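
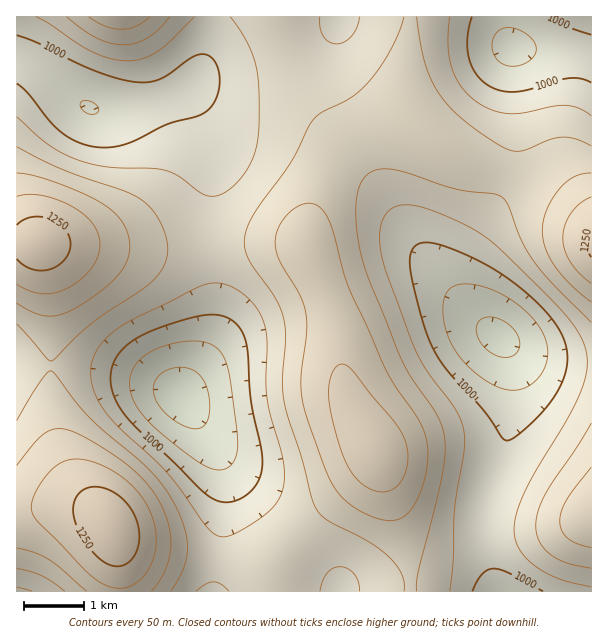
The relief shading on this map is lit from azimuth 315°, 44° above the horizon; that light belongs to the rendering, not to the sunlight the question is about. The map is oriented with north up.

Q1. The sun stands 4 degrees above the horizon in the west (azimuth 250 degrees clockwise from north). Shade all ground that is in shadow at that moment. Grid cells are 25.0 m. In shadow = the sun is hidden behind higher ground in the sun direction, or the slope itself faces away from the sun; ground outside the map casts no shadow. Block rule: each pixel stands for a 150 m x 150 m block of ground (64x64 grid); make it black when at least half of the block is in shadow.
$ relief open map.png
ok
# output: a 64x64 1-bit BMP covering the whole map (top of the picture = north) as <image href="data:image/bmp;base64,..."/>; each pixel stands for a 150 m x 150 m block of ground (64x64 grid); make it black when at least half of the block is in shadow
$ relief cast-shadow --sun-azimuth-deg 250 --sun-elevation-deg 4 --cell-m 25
<image width="64" height="64" href="data:image/bmp;base64,Qk0+AgAAAAAAAD4AAAAoAAAAQAAAAEAAAAABAAEAAAAAAAACAAATCwAAEwsAAAIAAAAAAAAA////AAAAAAAAA/AAAAPwAAAD+AAAA/gAAAf8AAAD+AAAB/8AAAP4AAAH/wAAA/gAAA//wAAH+AAAD//gAAf4AAAP//AAB/gAAB//+AAP+AAAH//8AA/8AAA///wAD/wAAD///gAf/gAAf//+AB/+AAB///4AH/8AAP///gA//wAB///8AD//gAH///wAP//AA///+AB//8AD///wAH//4AP//+AA///wB///4AD///AH///AAf//+Af//4AB///4A///AAP///gD//8AA///+AP//gAD///4Af/8AAP///gA//AAA///8AAOAAAH///wAAAAAAf//+AAAAAAB///4AAAAAAH///AAAAAAA///4AAAAAAD///AAAAAAAP//wAAAAAAB//+AAA8AAAH//wAAP+AAA//+AAB/+AAD//wAAH/+AAP/8AAA//8AA//gAAD//4AD/8AAAf//wAP/gAAB///gAf8AAAP///AA+AAAA///8AAAAAAH///4AAAAAA////AAAAAAD///8AAAAAAP///AAAAAAB//+AAAAAAAH//gAAAAB4Af/8AAAAAP4D//AAAAAB/wP/4AAAAAP/g/+AAAAAA//BfAAAAAAH/+AAAAAAAAf/4AAAAAAAB//wAAAAAAAH//AAAAAAAAf/4AAAAAAAB//gAAHgAAAD/8AAAfAAAAP/gA=="/>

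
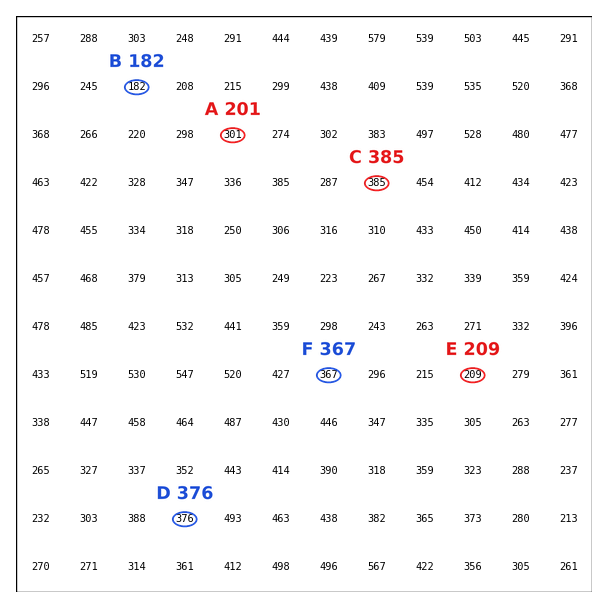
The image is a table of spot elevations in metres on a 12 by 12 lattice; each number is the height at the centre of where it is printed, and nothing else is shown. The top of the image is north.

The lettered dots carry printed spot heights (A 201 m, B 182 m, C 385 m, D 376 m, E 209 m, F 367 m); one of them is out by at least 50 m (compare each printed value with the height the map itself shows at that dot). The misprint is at A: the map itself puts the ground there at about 301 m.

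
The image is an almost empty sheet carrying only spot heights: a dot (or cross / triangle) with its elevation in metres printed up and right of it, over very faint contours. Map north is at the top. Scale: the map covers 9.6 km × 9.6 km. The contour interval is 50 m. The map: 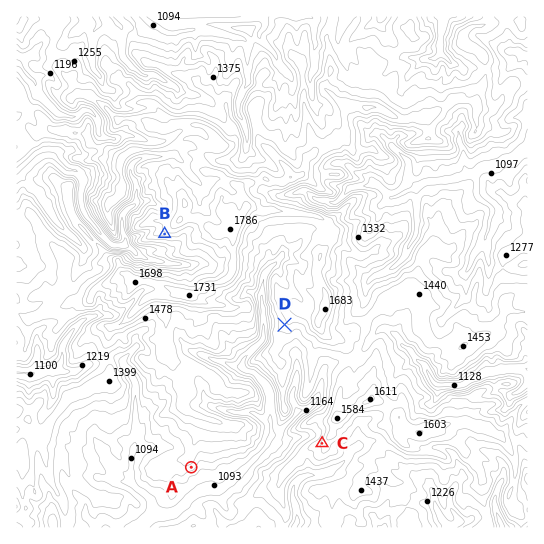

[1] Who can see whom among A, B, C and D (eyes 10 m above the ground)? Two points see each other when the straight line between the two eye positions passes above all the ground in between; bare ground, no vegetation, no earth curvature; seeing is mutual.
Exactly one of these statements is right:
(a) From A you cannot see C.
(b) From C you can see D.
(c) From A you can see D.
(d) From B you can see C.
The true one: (b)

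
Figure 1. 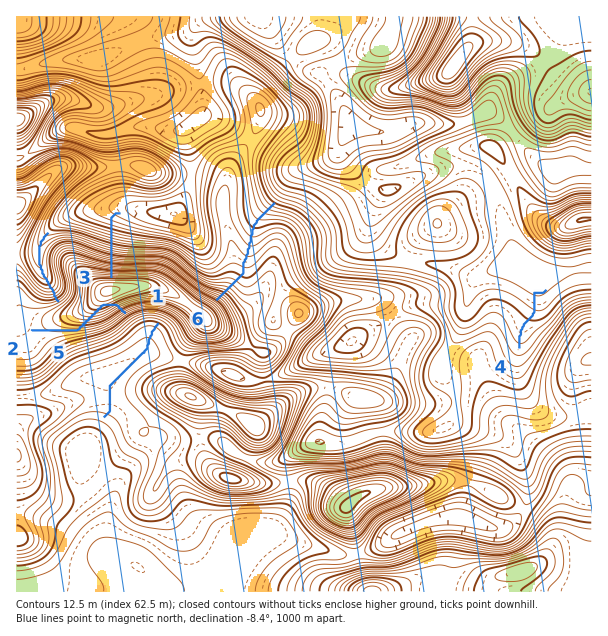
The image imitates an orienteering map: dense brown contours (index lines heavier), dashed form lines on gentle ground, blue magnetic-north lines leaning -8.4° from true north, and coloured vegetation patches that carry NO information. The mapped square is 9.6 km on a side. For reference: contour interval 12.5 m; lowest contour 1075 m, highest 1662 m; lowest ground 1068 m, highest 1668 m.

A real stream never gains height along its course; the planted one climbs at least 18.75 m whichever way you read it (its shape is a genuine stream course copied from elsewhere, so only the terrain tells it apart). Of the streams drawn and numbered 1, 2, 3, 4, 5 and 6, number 2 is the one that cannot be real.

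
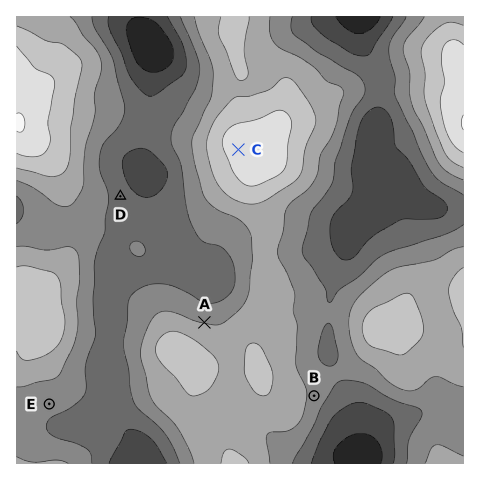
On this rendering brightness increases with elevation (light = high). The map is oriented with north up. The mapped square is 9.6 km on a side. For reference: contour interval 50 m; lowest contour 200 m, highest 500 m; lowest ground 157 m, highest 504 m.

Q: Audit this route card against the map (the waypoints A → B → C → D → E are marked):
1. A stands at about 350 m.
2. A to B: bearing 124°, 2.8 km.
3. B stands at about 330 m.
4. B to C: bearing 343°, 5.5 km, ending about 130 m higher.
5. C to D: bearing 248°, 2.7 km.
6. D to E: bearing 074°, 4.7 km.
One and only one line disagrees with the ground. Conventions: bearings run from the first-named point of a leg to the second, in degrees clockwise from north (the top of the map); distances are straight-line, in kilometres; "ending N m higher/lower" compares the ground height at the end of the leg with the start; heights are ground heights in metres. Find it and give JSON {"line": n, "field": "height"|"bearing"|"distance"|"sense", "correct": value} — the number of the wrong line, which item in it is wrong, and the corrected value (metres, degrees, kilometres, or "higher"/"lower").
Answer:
{"line": 6, "field": "bearing", "correct": 199}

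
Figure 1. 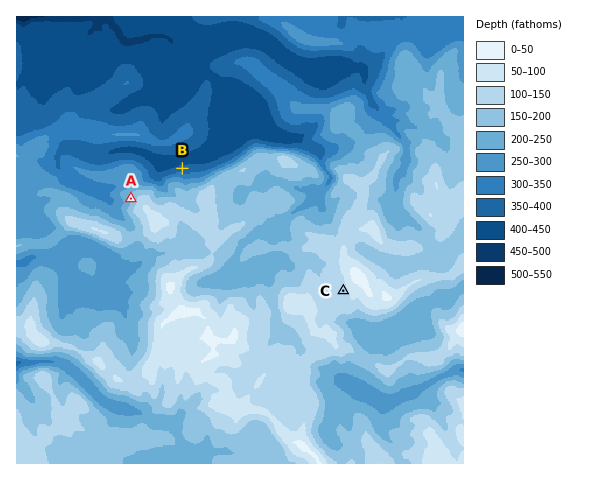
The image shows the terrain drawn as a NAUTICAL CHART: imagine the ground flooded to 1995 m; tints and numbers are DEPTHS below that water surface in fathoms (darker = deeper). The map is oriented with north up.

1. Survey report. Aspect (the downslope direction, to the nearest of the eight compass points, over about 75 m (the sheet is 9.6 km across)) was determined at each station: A W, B N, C SW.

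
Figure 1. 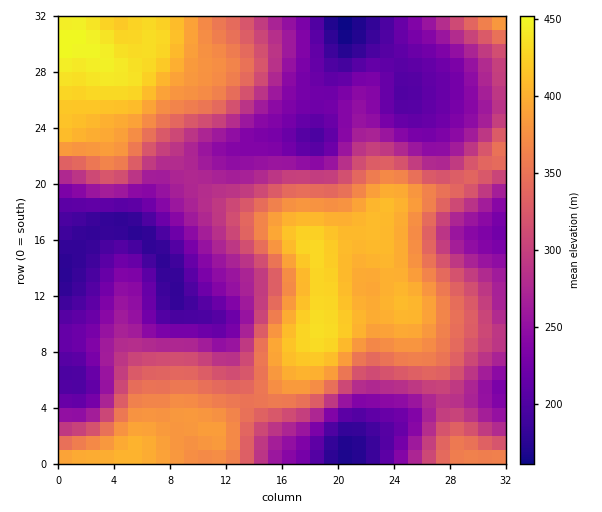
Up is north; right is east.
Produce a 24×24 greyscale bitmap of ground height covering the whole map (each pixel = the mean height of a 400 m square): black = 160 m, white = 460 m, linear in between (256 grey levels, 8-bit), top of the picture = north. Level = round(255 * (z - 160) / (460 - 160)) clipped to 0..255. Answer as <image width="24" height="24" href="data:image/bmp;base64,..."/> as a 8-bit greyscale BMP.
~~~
<image width="24" height="24" href="data:image/bmp;base64,Qk12BgAAAAAAADYEAAAoAAAAGAAAABgAAAABAAgAAAAAAEACAAATCwAAEwsAAAABAAAAAAAAAAAAAAEBAQACAgIAAwMDAAQEBAAFBQUABgYGAAcHBwAICAgACQkJAAoKCgALCwsADAwMAA0NDQAODg4ADw8PABAQEAAREREAEhISABMTEwAUFBQAFRUVABYWFgAXFxcAGBgYABkZGQAaGhoAGxsbABwcHAAdHR0AHh4eAB8fHwAgICAAISEhACIiIgAjIyMAJCQkACUlJQAmJiYAJycnACgoKAApKSkAKioqACsrKwAsLCwALS0tAC4uLgAvLy8AMDAwADExMQAyMjIAMzMzADQ0NAA1NTUANjY2ADc3NwA4ODgAOTk5ADo6OgA7OzsAPDw8AD09PQA+Pj4APz8/AEBAQABBQUEAQkJCAENDQwBEREQARUVFAEZGRgBHR0cASEhIAElJSQBKSkoAS0tLAExMTABNTU0ATk5OAE9PTwBQUFAAUVFRAFJSUgBTU1MAVFRUAFVVVQBWVlYAV1dXAFhYWABZWVkAWlpaAFtbWwBcXFwAXV1dAF5eXgBfX18AYGBgAGFhYQBiYmIAY2NjAGRkZABlZWUAZmZmAGdnZwBoaGgAaWlpAGpqagBra2sAbGxsAG1tbQBubm4Ab29vAHBwcABxcXEAcnJyAHNzcwB0dHQAdXV1AHZ2dgB3d3cAeHh4AHl5eQB6enoAe3t7AHx8fAB9fX0Afn5+AH9/fwCAgIAAgYGBAIKCggCDg4MAhISEAIWFhQCGhoYAh4eHAIiIiACJiYkAioqKAIuLiwCMjIwAjY2NAI6OjgCPj48AkJCQAJGRkQCSkpIAk5OTAJSUlACVlZUAlpaWAJeXlwCYmJgAmZmZAJqamgCbm5sAnJycAJ2dnQCenp4An5+fAKCgoAChoaEAoqKiAKOjowCkpKQApaWlAKampgCnp6cAqKioAKmpqQCqqqoAq6urAKysrACtra0Arq6uAK+vrwCwsLAAsbGxALKysgCzs7MAtLS0ALW1tQC2trYAt7e3ALi4uAC5ubkAurq6ALu7uwC8vLwAvb29AL6+vgC/v78AwMDAAMHBwQDCwsIAw8PDAMTExADFxcUAxsbGAMfHxwDIyMgAycnJAMrKygDLy8sAzMzMAM3NzQDOzs4Az8/PANDQ0ADR0dEA0tLSANPT0wDU1NQA1dXVANbW1gDX19cA2NjYANnZ2QDa2toA29vbANzc3ADd3d0A3t7eAN/f3wDg4OAA4eHhAOLi4gDj4+MA5OTkAOXl5QDm5uYA5+fnAOjo6ADp6ekA6urqAOvr6wDs7OwA7e3tAO7u7gDv7+8A8PDwAPHx8QDy8vIA8/PzAPT09AD19fUA9vb2APf39wD4+PgA+fn5APr6+gD7+/sA/Pz8AP39/QD+/v4A////AMDHyc/Oxby1tqp/WEUyEwgQJUZulaqppoqXrcXKwru8wa6FZlM/HQ0TIjldi52MeFJYfK69u72+uq2XiHpmQSUlLjZPdHxnVC8wVZOtrbOvqKOiqqqgflVITVBebmlWQyEmSX+am5+cko2atsbGtI1zdn2FiHhdRCYwU3OChoiCc3GTwNXb1baZnKaoo45yXTE5U2ViW1tXSlKHwNvm5dK5t766rJiCci0zR1pJMisqKDptq9Tn6NzLyM7Isp2Ibh0nPVNAHxUfLkJll8Th5dfLztTMspuEYhIdNEo9GxUtQlFojLjc49LHzNDCqJB4Xw8XKjwvFBo4TFpuk8Hg4dHLz8mylnliUxITHygZEidFW3CMstXl39PR08iofltJQBkTExEQITxUaYKjw9ng2dPT0saldVJFOiQiHhskOlBgcIWetsXIxMXQ1cqwjGxXQztHUUtDTFtka3J+kqGinqe9zcm2opJ5Wmx9j4dnW2JiXFhdaXFvb4SdrKaOgo6ThKquuLGMcGhaTEZISEI3P2J/g3JbVWiIn9LLyMCojHhjVUhAPDEjK0xiWkg+QE5njdjV0MvAqZqNgWlQQzkvMkdPPC4uNUFQcODg4ODXv7Wwp49uUkA4OERKNCQpMTxOaurq7u3l0cG6taaMZUU3LzRANCUpMTxVcfPx8+3p4Mu8t6yVcE03IhspLCkuNkNcdvn38efn5tK9sKKMb1M3GAgUIzA6R1x1jfTy5t/m49O7qJmAZE0yDgINHjRIYICdtg=="/>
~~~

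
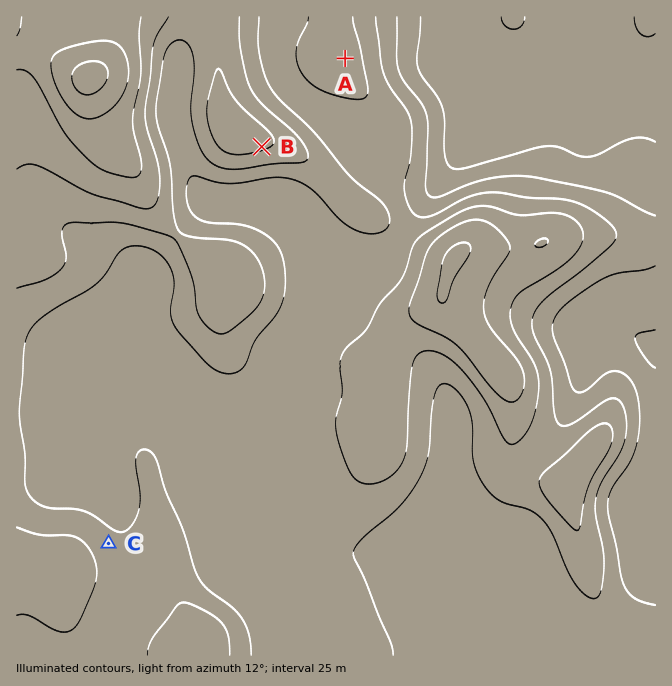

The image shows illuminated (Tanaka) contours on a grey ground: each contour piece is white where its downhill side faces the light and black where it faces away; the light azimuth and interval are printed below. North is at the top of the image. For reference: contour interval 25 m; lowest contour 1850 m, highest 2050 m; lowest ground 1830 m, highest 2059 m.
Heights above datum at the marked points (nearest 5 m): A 1940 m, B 1980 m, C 1935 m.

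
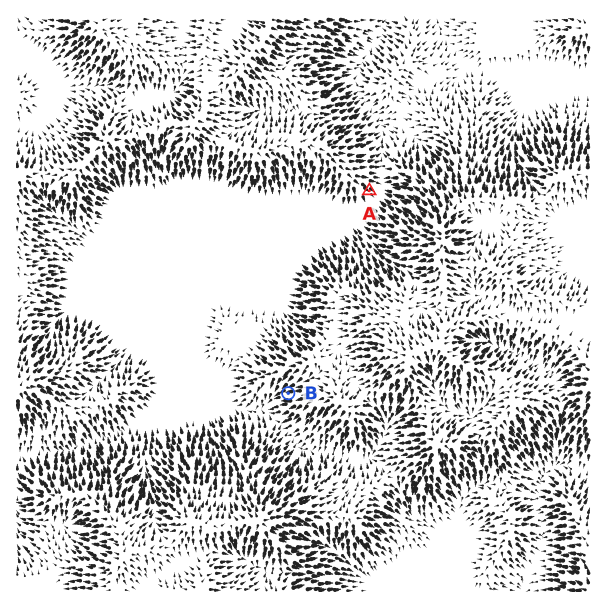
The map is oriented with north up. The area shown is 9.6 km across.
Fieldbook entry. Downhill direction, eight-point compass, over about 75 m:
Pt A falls SE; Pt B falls W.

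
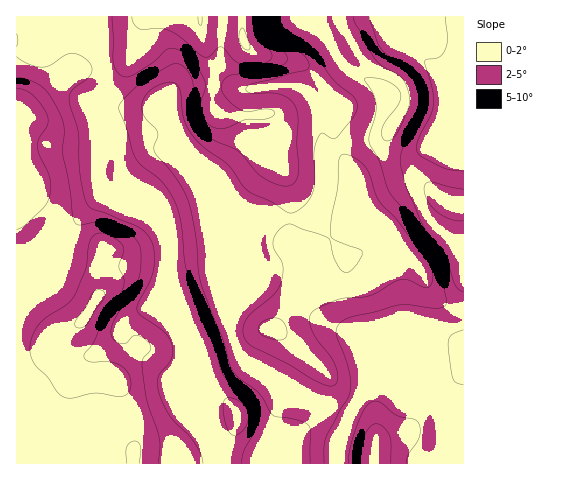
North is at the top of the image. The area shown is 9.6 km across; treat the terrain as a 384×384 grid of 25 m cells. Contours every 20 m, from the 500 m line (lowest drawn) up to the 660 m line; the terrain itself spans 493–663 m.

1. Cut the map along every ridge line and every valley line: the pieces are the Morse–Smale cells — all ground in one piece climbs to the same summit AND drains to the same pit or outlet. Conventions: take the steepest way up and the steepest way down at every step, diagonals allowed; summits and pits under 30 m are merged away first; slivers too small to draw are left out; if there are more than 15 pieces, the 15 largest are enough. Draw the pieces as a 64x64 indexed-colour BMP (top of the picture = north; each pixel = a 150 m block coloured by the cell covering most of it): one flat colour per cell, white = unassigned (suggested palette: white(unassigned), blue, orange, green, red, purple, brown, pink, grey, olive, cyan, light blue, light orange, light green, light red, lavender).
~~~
<image width="64" height="64" href="data:image/bmp;base64,Qk12CAAAAAAAAHYAAAAoAAAAQAAAAEAAAAABAAQAAAAAAAAIAAATCwAAEwsAABAAAAAAAAAA////ALR3HwAOf/8ALKAsACgn1gC9Z5QAS1aMAMJ34wB/f38AIr28AM++FwDox64AeLv/AIrfmACWmP8A1bDFABERERERERERERERERERERERERERERERREREREREREREERERERERERERERERERERERERERERERFEREREREREREQREREREREREREREREREREREREREREREURERERERERERBERERERERERERERERERERERERERERERFERERERERERmEREREREREREREREREREREREREREREREURERERERERmYRERERERERERERERERERERERERERERERRERERERERGZhEREREREREREREREREREREREREREREREUREREREREZmERERERERERERERERERERERERERERERERRERERERERmYREREREREREREREREREREREREREREREREURERERERGZhERERERERERERERERERERERERERERERERREREREREZmERERERERERERERERERERERERERERERERFERERERERGYRERERERERERERERERERERERERERERERERRERERERERhERERERERERERERERERERERERERERERERFERERERERGERERERERERERERERERERERERERERERERERRERBEUREQREREREREREREREREREREREREREREREREREURBERERERERERERERERERERERERERERERERERERERERFEEREREREREREREREREREREREREREREREREREREREREREREREREREREREREREREREREREREREREREREREREREREREREREREREREREREREREREREREREREREREREREREREREREREREREREREREREREREREREREREREREREREREREREREREREREREREREREREREREREREREREREREREREREREREREREREREREREREREREREREREREREREREREREREREREREREREREREREREREREREREREREREREREREREREREREREREREREREREREREREREREREREREREREREREREREREREREREREREREREREREREREREREREREREREREREREREREREREREREREREREREREREREREREREREREREREREREREREREREREREREREREREREREREREREREREREREREREREREREREREREREREREREREREREREREREREREREREREREREREREREREREREREREREREREREREREREREREREREREREREREREzERERERERERERERERERERERERERERERERERERERERETMzMRERERERERERERERESERERERERERERERERERERERMzMzERERERERERERERERIREREREREREREREREREREREzMzMxERERERERERERERIhERERERERERERERERERERETMzMzMREREREREREREREiERERERERERERERERERERERMzMzMzERERERERERERESIREREREREREREREREREREREzMzMzMxERERERERERESIhERERERERERERERERERERETMzMzMzERERERERERERIiERERERERERERERERERERERMzMzMzMxERERERERERIiEREREREREREREREREREREREzMzMzMzMREREREREREiIRERERERERERERERERERERETMzMzMzMxEREREREREiIhERERERERERERERERERERERMzMzMzMzERERERERESIhEREREREREREREREREREREREzMzMzMzERERERERERIiERERERERERERERERERERERETMzMzMzMxERERERERIiIiERERERERERERERERERERERMzMzMzMzEREREREREiIiIhEREREREREREREREREREREzMzMzMzMREREREREiIiIiIRERERERERERERERERERETMzMzMzMxERERERESIiIiIiEREREREiIRERERERERERMzMzMzMzMRERERERIiIiIiIiIhESIiIiIiEREREREREzMzMzMzMxERERERIiIiIiIiIiIiIiIiIiIRERERERETMzMzMzMzEREREREiIiIiIiIiIiIiIiIiIiERERERERMzMzMzMzMREREREiIiIiIiIiIiIiIiIiIiIREREREREzMzMzMzMxEREREiIiIiIiIiIiIiIiIiIiIhERERERETMzMzMzMzIiIiIiIiIiIiIiIiIiIiIiIiIiERERERERMzMzMzMzMiIiIiIiIiIiIiIiIiIiIiIiIiIREREREREzMzMzMzMyIiIiIiIiIiIiIiIiIiIiIiIiIhERERERETMzMzMzMzIiIiIiIiIiIiIiIiIiIiIiIiIhERERERERMzMzMzMzMiIiIiIiIiIiIiIiIiIiIiIiIREREREREREzMzMzMzMyIiIiIiIiIiIiIiIiIiIiIiERERERERERETMzMzMzMyIiIiIiIiIiIiIiIiIiIiIiERERERERERERMzMzMzMzIiIiIiIiIiIiIiIiIiIiIiIRERERERERERFVVTMzMzUiIiIiIiIiIiIiIiIiIiIiIREREREREREREVVVUzMzVSIiIiIiIiIiIiIiIiIiIiIhERERERERERERVVVTMzVVIiIiIiIiIiIiIiIiIiIiIhERERERERERERFVVVVVVVUiIiIiIiIiIiIiIiIiIiIiEREREREREREREVVVVVVVVSIiIiIiIiIiIiIiIiIiIiIRERERERERERER"/>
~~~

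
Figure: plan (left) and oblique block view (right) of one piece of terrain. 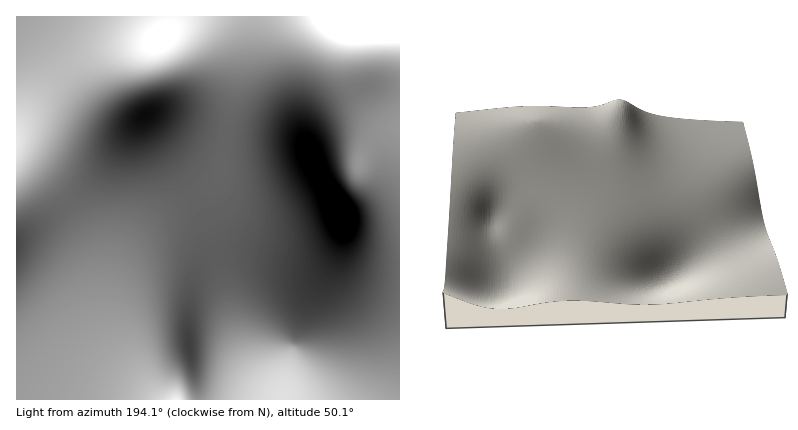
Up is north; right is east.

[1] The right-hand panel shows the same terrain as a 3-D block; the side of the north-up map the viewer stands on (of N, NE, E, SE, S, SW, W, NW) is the N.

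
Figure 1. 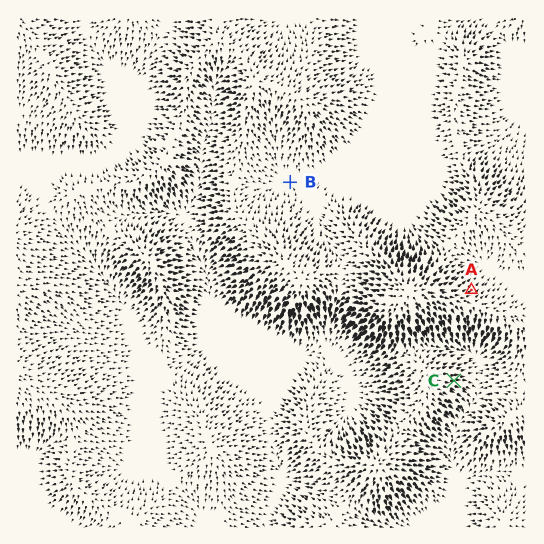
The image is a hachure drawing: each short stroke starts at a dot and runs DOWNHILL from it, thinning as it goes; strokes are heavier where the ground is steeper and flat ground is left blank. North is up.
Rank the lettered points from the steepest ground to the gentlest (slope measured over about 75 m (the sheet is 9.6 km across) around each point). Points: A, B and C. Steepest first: C A B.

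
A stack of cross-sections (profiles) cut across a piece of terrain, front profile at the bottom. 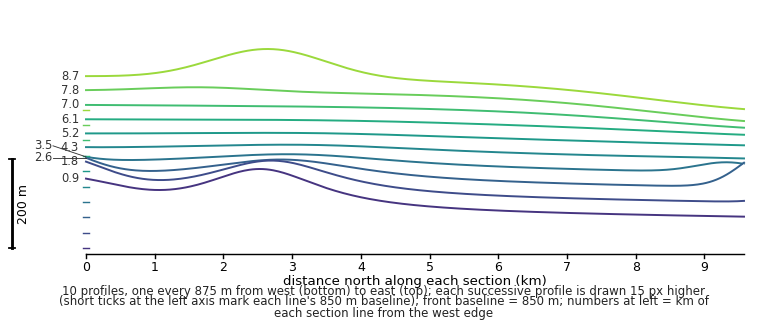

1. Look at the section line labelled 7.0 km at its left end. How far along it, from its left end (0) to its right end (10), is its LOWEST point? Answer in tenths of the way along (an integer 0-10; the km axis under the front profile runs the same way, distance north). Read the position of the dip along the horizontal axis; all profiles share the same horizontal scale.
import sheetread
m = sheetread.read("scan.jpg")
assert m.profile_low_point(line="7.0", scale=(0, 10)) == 10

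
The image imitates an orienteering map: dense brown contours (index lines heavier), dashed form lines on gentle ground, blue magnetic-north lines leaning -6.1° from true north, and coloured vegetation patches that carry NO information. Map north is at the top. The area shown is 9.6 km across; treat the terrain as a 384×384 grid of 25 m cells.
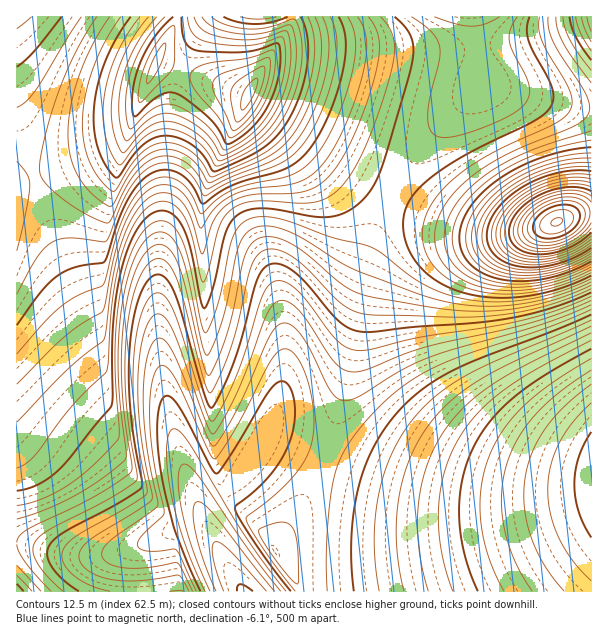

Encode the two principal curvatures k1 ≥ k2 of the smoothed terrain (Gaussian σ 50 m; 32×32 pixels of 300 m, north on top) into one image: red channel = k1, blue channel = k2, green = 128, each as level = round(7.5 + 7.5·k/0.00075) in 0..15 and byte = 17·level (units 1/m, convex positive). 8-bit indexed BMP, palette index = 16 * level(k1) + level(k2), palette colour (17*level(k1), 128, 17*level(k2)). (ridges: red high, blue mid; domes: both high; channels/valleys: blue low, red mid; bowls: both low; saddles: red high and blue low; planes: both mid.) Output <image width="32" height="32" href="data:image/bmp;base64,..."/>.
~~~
<image width="32" height="32" href="data:image/bmp;base64,Qk02CAAAAAAAADYEAAAoAAAAIAAAACAAAAABAAgAAAAAAAAEAAATCwAAEwsAAAABAAAAAAAAAIAAABGAAAAigAAAM4AAAESAAABVgAAAZoAAAHeAAACIgAAAmYAAAKqAAAC7gAAAzIAAAN2AAADugAAA/4AAAACAEQARgBEAIoARADOAEQBEgBEAVYARAGaAEQB3gBEAiIARAJmAEQCqgBEAu4ARAMyAEQDdgBEA7oARAP+AEQAAgCIAEYAiACKAIgAzgCIARIAiAFWAIgBmgCIAd4AiAIiAIgCZgCIAqoAiALuAIgDMgCIA3YAiAO6AIgD/gCIAAIAzABGAMwAigDMAM4AzAESAMwBVgDMAZoAzAHeAMwCIgDMAmYAzAKqAMwC7gDMAzIAzAN2AMwDugDMA/4AzAACARAARgEQAIoBEADOARABEgEQAVYBEAGaARAB3gEQAiIBEAJmARACqgEQAu4BEAMyARADdgEQA7oBEAP+ARAAAgFUAEYBVACKAVQAzgFUARIBVAFWAVQBmgFUAd4BVAIiAVQCZgFUAqoBVALuAVQDMgFUA3YBVAO6AVQD/gFUAAIBmABGAZgAigGYAM4BmAESAZgBVgGYAZoBmAHeAZgCIgGYAmYBmAKqAZgC7gGYAzIBmAN2AZgDugGYA/4BmAACAdwARgHcAIoB3ADOAdwBEgHcAVYB3AGaAdwB3gHcAiIB3AJmAdwCqgHcAu4B3AMyAdwDdgHcA7oB3AP+AdwAAgIgAEYCIACKAiAAzgIgARICIAFWAiABmgIgAd4CIAIiAiACZgIgAqoCIALuAiADMgIgA3YCIAO6AiAD/gIgAAICZABGAmQAigJkAM4CZAESAmQBVgJkAZoCZAHeAmQCIgJkAmYCZAKqAmQC7gJkAzICZAN2AmQDugJkA/4CZAACAqgARgKoAIoCqADOAqgBEgKoAVYCqAGaAqgB3gKoAiICqAJmAqgCqgKoAu4CqAMyAqgDdgKoA7oCqAP+AqgAAgLsAEYC7ACKAuwAzgLsARIC7AFWAuwBmgLsAd4C7AIiAuwCZgLsAqoC7ALuAuwDMgLsA3YC7AO6AuwD/gLsAAIDMABGAzAAigMwAM4DMAESAzABVgMwAZoDMAHeAzACIgMwAmYDMAKqAzAC7gMwAzIDMAN2AzADugMwA/4DMAACA3QARgN0AIoDdADOA3QBEgN0AVYDdAGaA3QB3gN0AiIDdAJmA3QCqgN0Au4DdAMyA3QDdgN0A7oDdAP+A3QAAgO4AEYDuACKA7gAzgO4ARIDuAFWA7gBmgO4Ad4DuAIiA7gCZgO4AqoDuALuA7gDMgO4A3YDuAO6A7gD/gO4AAID/ABGA/wAigP8AM4D/AESA/wBVgP8AZoD/AHeA/wCIgP8AmYD/AKqA/wC7gP8AzID/AN2A/wDugP8A/4D/AId3d3d3d4eHmNd0dHSEhfiHh4eHh4eHh4eHd3d3d3d3hnZ2dnZ2dnentnR0hITnqIeHh4eHh4eHh3d3d3d3d3eFhnZ2dnZ2draVdISEttiHh4eHh4eHh4eHd3d3d3d3d4aHh4d3hoaGtoV0hJboiIeHh4eHh4eHh3d3d3d3d3d3h4iIiIiHh6a2dISV14eHh4eHh4eHh4eHd3d3d3d3d3eIiIiIiIiY13V0hcaGd4eHh4eHh4eHh4d3d3d3d3d3d4iIiIiIiOiFdHSVtnZ3h4eHh4eHh4eHh3d3d3d3d3d3iIiIiIeY13R0hLamdnZ3h4eHh4eHh4eHd3d3d3d3d3eHiIeHh9iWdHSExqeGdnaHh4eHh4eHh4eHd3d3d3d3d4eHh4eH93V0dITWp4Z2dneHh4eHh4eHh4eHd3d3d3d3h4d3d4f3dHR0hPeYh4Z2d4eHh4eHh4eHh4eHd3d3d3eHd3d3h+d0dHSE95iHhnZ2h4eHh4eHh4eHh4eHd3d3d4d3d3eX1nR0dIT3iIeGdnaHh4eHh4eHh4eHh4eHh3d3h3d3d6fGdHR0hPiIh4Z2doeHh4eHh4eHh4eHh4eHh4eHh3d3t7Z0dHSF+IiHhnZ2d4eHh4eHh4eHh4aGhoaGhoeHh4fHpnR0dIX4iIeGdnZ3h4eHh4eHh4eGhoaGhoaGh4eHh8emdHR0hfiIh4Z2doeHiIiHh4eHl5aWloaGhYaHh4eHx6Z0dHSF+Ih3dnZ3h4eIiIeHh5eXl6amlpaWhoeHh4e3tnR0dIX3h3Z2dneHh4eHh4eHl5ent8e4uJiXh4eHh6fGdHR1hfd3dnZ2h4eHh4eHh4eXlqe32OnqyrmHh4eHl+d1dXWF9nZ2dneHh4eHh4eHh4aWlqfI2fr76oeHh4eH93V1dXX2ZWZ2h4eHh4eHh4eHhoaWlqeoutrph4eHh4f3dXV1dfd2doaHl4eHh4eHh4eGhoaGlpaXqLiHh4eHh+eFdXV1tteGhpaXh4eHh4eHh4eGhoaGhYaWloeHh4eHt8Z1dXaG+JeXloeHh4eHh4eHh4eGhoaGhYWFh4eHh4eX94WGhobH2JeHh4eHh4eHh4eHh4d2doaGhoWHh4eHh4f4hYaHl5b5l4eHh4eHh4eHd3d3d3d3dnZ2hoeHh4eHh8i2lZeXl9jIh4eHh4eHh4d3d3d3d3d3dnaGh4eHh4eHl/iVlpeXl/iXh4eHh4eHh4d3d3d3d3d3doaHh4eHh4eH6KaWl5eW18iHh4eHh4eHh4eHh4eHh4eHhoeHh4eHh4eX54WWl4eG+JeHh4eHh4eHh4eHh4eHh4eGd4eHh4eHh4foloWGhoam95eXl5eXl5eXl5eXl5eXl5Y="/>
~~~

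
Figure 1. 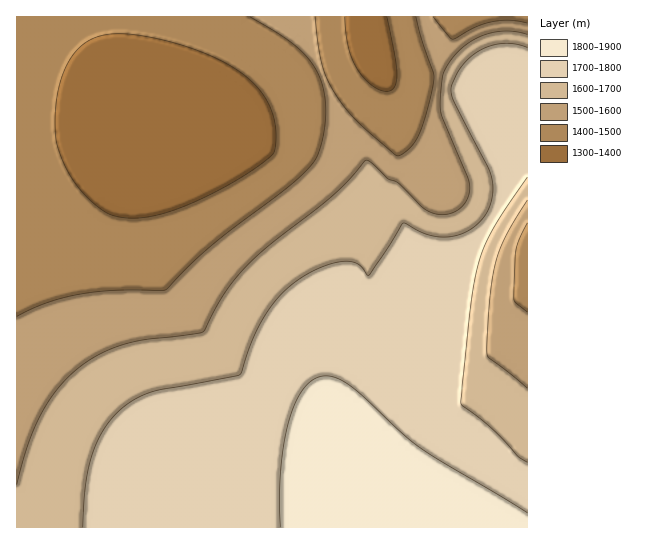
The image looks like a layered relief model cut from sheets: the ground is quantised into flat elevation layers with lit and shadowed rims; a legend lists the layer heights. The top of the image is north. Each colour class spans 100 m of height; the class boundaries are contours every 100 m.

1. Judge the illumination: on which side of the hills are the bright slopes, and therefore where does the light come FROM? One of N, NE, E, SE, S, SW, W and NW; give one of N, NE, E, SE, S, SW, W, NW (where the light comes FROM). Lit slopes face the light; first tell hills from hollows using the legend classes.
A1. SE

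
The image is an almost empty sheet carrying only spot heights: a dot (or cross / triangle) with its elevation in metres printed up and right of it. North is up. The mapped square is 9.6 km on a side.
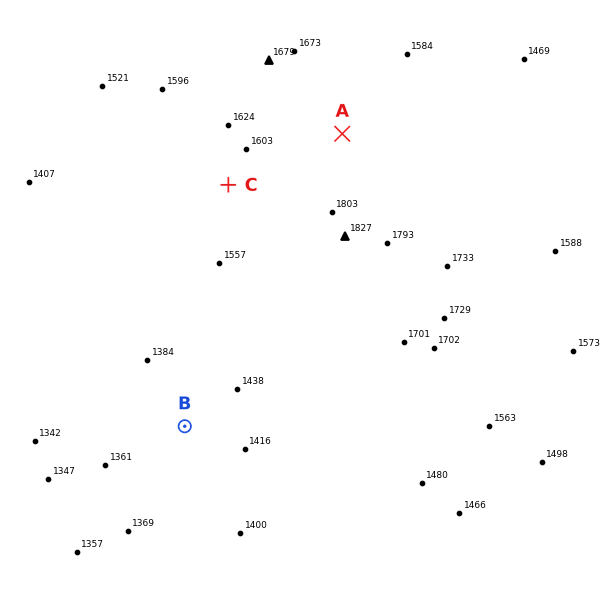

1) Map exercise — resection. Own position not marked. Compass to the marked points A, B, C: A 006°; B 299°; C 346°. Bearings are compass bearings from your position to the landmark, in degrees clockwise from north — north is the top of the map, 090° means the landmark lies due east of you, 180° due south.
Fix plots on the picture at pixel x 305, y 493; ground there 1430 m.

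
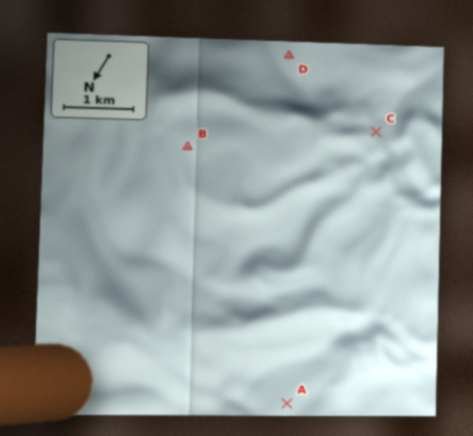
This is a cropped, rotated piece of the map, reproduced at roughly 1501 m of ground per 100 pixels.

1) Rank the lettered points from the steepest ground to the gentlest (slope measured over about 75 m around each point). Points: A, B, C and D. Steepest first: C D B A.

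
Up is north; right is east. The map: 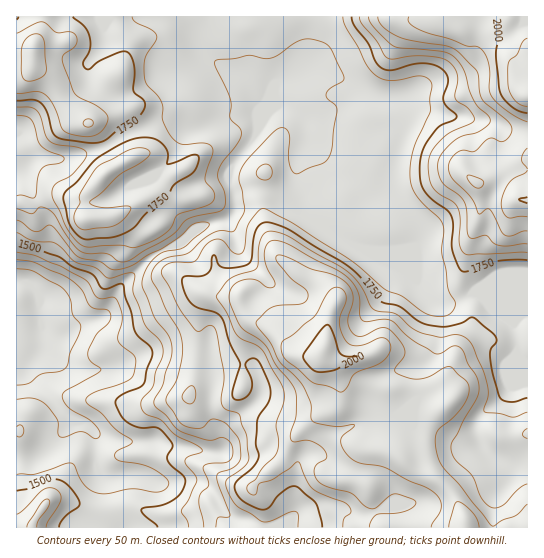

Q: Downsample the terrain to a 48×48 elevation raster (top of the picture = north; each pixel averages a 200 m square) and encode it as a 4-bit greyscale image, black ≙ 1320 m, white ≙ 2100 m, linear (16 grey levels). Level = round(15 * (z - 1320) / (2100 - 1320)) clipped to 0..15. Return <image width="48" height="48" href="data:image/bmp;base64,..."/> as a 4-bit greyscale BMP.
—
<image width="48" height="48" href="data:image/bmp;base64,Qk32BAAAAAAAAHYAAAAoAAAAMAAAADAAAAABAAQAAAAAAIAEAAATCwAAEwsAABAAAAAAAAAAAAAAABEREQAiIiIAMzMzAERERABVVVUAZmZmAHd3dwCIiIgAmZmZAKqqqgC7u7sAzMzMAN3d3QDu7u4A////AFVUMzMzMzREVWd3d3d4iZmqu7u7zdy7vEVVQzMzM0REVmZ3iId4iZmqqqq7zcu7u0RVRDMzMzM0VmZ4mYiImZqrqqqrzLqqqzRFQzIiMyIzRWeJmYiJmqq7uqu7zLqqqjM0MyIiIiIzRWeJmZmaq7u7u7vMy6qqqiIjMyIiIiM0VWZ4mZmaqru7u8zMuqqqqiIiIiIiMzNEVVVniZqaqru7zMzLqqqqqiIiIiIiMzM0RVVniZqqq7vMzMu7qqqqqiIiIiIiMzNFVmVniZqqq7u7zLu7qqqqqiIiERIjM0RWZmZ3iZq7u7u7u7u7uqqqqiIiESIzREVnd3d4iZqrvMu7u7u8y6mZmSIhEiMzRFZnd3eIiJqrzMy7u7u8zLqZmRERIiMzRFZ3d3iIiJqrzMzLzLu8zLqYiBERESIiM0Vnd3eJiJq8zMzMzLu7zLqYiAARERIiI0Vnd3eIiKvN3dzMu7u7u7qIiAAAARIiIzRWd3eIibzd7d3cy7u7u6mIiAAAARIiIzRWd3iJmszd7t3dzLuqqqmIiAAAARIiM0RWd3iZq8zN3dzMzLqqqpmIiAAAABEiNEVnd3iau8zM3cu7u6mZmZiIiAAAARESNFZneIiru8zM3cuqqpiIiIiIiAAAAREiNFZ3iImru7u8zcupmYd3eIiIiAAAARIjRWZ4mZq7u7u7zMupiHd3d4iIiAAAESMzRWd4mZmrqqu7zMuYd3d3eIiIiAAREjRERWeIiJmaqqu7u7qHd3d3eIiIiBEiNEVWVWeIiIiImru7uph3d3d3eIiIiCIzRWZndlZmeIh4mru6mId3d3d3iZmZmTREVnd3d3ZVZ4d3mrqph3d3d3d3iaqqqkVVaJmYiIh2Vnd3iamHd3d3d3d3iaqru1ZmeaqZmIh2ZWZniIh3d3d3d3d3iau7zGZmiaqqmYiHd2ZneHd3d3d3d3d4iau8zHZ3iZmZmZiIiHZmd3d3d3d3d3eImru83WZ3iZmYiJiIiHZnd3dmd3d3d3eJqrzM3WZ3eJqpiIiIh3Znd3dmZ3d3d3iau8zMzGZnd4mqmYiJiHZnd3ZmZnd3d3iavMzMzGZmZ3iaqZmIiHZmd3ZmZmd3d3iavLvMzGZnd3iJmZmIiHdmZ3ZmZmd3d3iaq7u7zGZ4iZmIiIh3d3dmZmZmZmd3d3eJqru7vGZ4mqqYiIh3d3dmZmZmZmd3d3eImaq7vGeJqqqZmId3d3ZmZmZmZmd3d3d4iJqrzHeJqqmZmYd3d3ZmZmZmZmZ3d3d4iZq83pmaqZmZmId3d3ZmZmZmZmZnd3d4mavN76qqqZmZmHd3d3ZmZmZmZmZnd3d4iavN76qqmYmZmHd3d2ZmZmZmZmZ3iId4ibvN7quqmYiZmHd3d2ZmZmZmZmd4mZiImrzO7quqmYiIiHd3dmZmZmZmZnd4mqqqq8zd7quqqZiIiHd3dnd3d3ZmZneJqru7zMzd7pqpmYiIiHd3d3d3d3d2Z3iau8zM3d3d3pmZmIiIh3d3d3d3d3d3d3ibzMzN3d3d7g=="/>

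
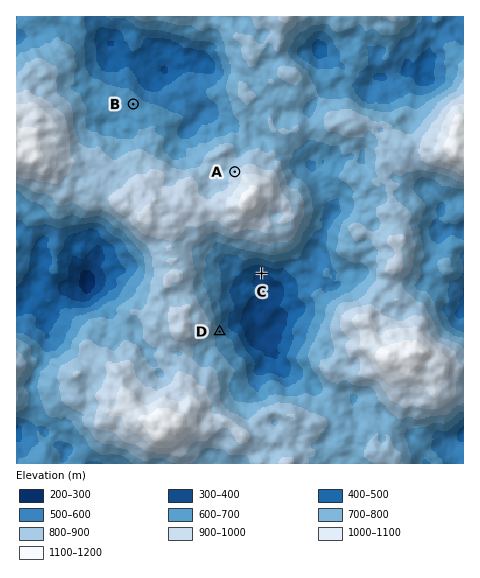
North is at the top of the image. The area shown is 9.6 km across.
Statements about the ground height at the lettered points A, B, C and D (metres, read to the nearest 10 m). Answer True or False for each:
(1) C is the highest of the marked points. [False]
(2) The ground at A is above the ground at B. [True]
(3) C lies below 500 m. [True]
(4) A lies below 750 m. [False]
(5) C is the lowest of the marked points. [True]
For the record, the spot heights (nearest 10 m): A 890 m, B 650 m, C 390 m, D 650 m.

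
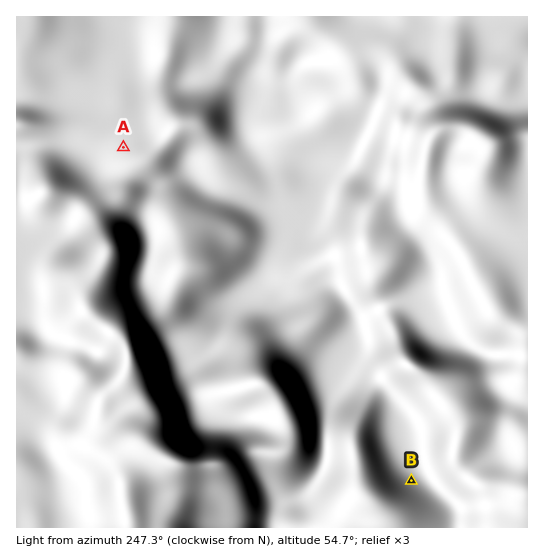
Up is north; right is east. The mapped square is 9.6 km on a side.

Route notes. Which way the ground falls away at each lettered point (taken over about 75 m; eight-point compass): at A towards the NW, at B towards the NE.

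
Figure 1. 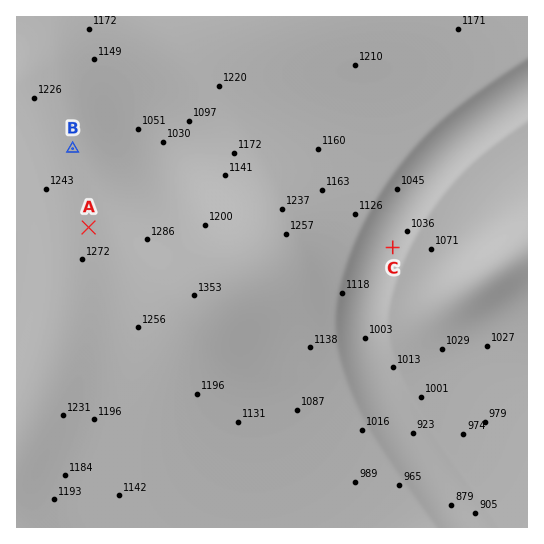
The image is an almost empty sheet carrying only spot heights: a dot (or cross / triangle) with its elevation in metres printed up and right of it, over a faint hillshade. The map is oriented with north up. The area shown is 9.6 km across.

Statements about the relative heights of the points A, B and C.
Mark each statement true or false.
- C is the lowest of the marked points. true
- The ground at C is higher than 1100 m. false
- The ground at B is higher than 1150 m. true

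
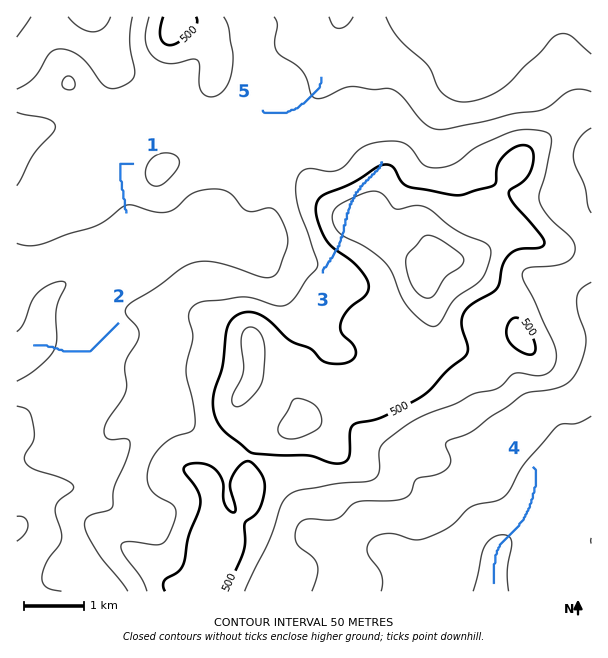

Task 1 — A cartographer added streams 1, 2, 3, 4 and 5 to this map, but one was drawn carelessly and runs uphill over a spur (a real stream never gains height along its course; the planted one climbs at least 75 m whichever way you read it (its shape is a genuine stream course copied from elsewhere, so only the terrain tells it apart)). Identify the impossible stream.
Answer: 3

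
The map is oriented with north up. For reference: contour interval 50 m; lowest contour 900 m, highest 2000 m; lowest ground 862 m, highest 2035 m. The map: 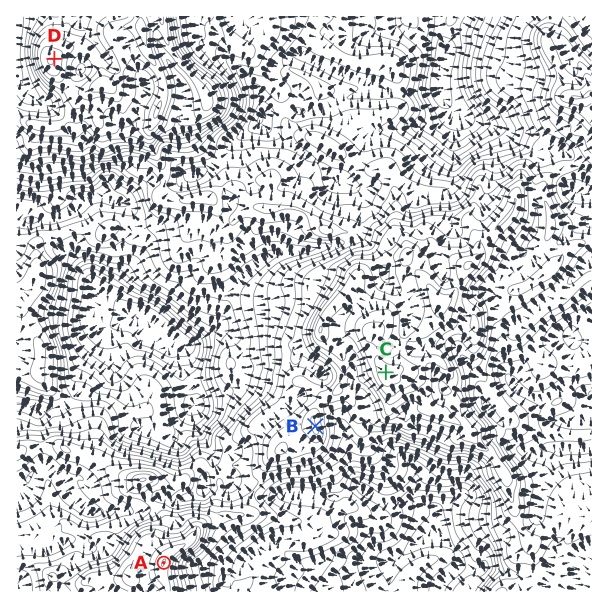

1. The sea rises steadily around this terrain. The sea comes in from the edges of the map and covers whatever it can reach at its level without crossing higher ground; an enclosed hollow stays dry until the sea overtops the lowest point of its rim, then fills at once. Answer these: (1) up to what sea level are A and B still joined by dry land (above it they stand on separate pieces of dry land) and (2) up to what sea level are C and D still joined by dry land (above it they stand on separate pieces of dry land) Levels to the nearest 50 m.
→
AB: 1500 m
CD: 1450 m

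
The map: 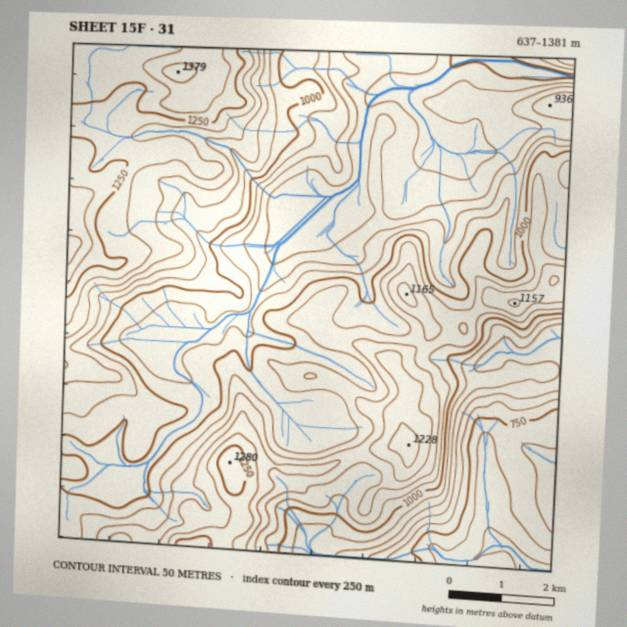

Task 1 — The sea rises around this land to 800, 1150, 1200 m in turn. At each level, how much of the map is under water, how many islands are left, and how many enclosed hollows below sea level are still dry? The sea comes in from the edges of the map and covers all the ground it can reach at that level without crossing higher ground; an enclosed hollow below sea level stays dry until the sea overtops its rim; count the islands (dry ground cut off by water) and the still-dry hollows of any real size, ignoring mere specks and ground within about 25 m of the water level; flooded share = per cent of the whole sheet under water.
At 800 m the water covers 10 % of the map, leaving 0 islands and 0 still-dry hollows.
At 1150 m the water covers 80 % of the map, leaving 1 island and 0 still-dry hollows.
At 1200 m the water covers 87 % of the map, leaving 1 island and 0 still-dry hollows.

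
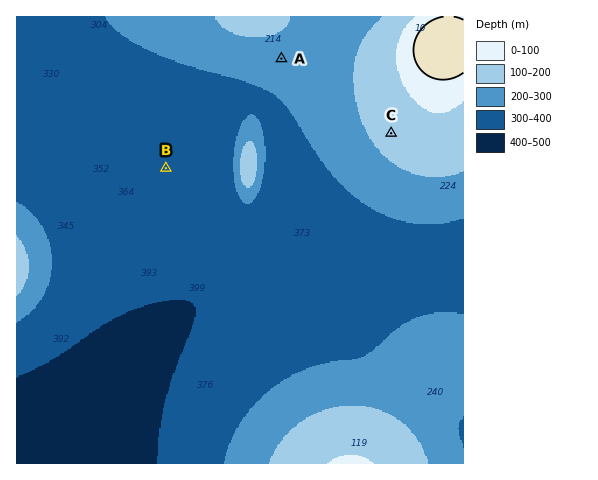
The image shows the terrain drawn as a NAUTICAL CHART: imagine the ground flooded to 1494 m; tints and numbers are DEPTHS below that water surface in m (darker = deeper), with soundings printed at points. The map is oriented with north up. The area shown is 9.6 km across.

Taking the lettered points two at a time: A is higher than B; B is lower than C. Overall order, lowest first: B A C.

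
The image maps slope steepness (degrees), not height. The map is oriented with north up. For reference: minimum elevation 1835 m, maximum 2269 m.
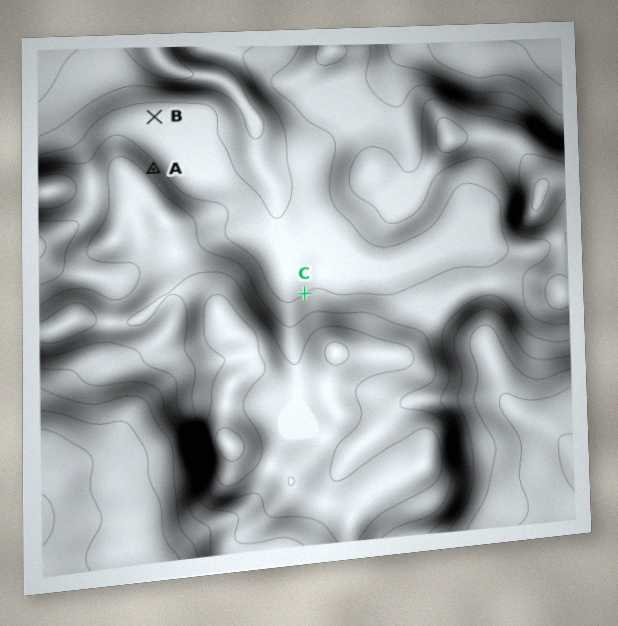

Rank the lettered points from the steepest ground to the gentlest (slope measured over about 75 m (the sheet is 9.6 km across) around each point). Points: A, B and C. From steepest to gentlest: A C B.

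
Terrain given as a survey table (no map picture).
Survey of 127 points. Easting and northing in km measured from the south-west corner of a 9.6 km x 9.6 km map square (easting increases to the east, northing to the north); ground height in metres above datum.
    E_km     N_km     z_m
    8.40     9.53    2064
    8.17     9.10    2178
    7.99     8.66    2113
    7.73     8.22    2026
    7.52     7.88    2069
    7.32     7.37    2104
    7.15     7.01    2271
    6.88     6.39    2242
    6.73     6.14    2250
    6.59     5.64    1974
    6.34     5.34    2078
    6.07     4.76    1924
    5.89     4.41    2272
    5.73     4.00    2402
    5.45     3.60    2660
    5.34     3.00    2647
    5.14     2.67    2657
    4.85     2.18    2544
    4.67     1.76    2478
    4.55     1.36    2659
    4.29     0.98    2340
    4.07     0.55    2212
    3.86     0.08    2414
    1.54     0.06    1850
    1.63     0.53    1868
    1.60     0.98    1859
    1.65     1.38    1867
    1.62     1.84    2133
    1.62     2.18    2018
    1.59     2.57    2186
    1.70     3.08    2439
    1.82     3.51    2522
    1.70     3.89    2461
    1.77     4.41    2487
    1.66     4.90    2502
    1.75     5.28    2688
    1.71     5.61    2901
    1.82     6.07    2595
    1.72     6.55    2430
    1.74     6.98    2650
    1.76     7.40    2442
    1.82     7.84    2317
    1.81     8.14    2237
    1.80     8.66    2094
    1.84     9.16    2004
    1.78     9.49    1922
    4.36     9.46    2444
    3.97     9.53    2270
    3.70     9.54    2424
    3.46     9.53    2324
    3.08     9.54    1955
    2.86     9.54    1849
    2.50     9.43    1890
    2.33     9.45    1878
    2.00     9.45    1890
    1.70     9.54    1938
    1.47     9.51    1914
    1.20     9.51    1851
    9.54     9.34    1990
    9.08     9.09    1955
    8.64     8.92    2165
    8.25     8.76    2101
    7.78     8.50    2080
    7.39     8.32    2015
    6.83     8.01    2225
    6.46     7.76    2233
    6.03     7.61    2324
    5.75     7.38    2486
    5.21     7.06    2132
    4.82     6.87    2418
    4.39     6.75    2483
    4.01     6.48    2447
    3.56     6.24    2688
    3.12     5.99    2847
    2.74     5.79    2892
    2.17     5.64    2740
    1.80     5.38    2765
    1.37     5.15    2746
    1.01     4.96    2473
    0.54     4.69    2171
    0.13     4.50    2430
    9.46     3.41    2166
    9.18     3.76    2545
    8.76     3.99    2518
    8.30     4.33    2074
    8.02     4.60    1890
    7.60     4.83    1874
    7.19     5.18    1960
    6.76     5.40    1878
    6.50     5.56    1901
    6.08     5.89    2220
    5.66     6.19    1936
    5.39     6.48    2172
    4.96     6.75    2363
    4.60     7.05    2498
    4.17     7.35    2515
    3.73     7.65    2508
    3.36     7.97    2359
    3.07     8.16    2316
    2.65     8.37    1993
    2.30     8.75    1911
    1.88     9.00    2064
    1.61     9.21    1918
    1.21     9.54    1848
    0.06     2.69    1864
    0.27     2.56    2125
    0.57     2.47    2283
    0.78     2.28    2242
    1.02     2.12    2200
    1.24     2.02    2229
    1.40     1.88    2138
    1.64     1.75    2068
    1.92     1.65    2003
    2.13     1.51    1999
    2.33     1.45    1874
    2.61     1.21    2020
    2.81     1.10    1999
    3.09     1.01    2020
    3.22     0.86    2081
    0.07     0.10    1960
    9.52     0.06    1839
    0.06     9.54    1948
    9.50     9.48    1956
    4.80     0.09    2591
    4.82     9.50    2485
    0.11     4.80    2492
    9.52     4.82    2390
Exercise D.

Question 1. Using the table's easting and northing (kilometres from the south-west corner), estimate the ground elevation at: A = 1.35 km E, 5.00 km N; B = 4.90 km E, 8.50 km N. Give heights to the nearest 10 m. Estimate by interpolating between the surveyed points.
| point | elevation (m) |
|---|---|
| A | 2720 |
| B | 2460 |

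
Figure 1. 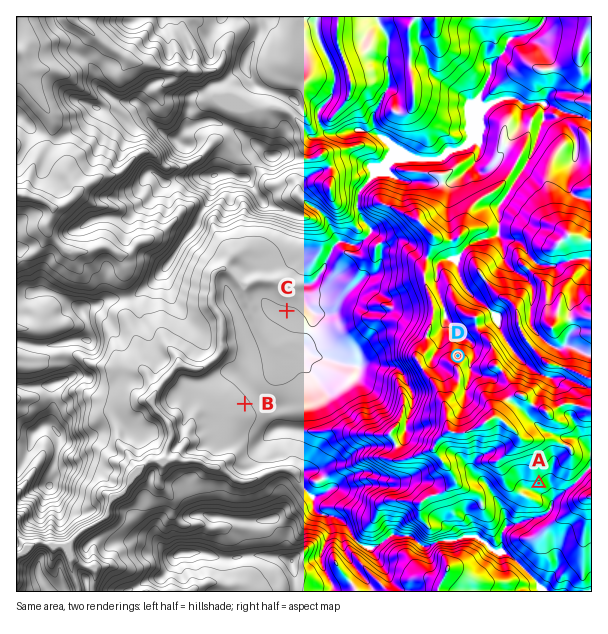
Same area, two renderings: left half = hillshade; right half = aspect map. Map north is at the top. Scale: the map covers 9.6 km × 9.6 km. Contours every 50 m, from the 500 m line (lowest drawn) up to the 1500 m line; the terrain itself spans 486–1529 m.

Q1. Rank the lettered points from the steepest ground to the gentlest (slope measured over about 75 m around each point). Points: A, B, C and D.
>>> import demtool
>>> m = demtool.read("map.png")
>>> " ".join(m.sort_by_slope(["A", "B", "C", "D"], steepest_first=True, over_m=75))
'D A B C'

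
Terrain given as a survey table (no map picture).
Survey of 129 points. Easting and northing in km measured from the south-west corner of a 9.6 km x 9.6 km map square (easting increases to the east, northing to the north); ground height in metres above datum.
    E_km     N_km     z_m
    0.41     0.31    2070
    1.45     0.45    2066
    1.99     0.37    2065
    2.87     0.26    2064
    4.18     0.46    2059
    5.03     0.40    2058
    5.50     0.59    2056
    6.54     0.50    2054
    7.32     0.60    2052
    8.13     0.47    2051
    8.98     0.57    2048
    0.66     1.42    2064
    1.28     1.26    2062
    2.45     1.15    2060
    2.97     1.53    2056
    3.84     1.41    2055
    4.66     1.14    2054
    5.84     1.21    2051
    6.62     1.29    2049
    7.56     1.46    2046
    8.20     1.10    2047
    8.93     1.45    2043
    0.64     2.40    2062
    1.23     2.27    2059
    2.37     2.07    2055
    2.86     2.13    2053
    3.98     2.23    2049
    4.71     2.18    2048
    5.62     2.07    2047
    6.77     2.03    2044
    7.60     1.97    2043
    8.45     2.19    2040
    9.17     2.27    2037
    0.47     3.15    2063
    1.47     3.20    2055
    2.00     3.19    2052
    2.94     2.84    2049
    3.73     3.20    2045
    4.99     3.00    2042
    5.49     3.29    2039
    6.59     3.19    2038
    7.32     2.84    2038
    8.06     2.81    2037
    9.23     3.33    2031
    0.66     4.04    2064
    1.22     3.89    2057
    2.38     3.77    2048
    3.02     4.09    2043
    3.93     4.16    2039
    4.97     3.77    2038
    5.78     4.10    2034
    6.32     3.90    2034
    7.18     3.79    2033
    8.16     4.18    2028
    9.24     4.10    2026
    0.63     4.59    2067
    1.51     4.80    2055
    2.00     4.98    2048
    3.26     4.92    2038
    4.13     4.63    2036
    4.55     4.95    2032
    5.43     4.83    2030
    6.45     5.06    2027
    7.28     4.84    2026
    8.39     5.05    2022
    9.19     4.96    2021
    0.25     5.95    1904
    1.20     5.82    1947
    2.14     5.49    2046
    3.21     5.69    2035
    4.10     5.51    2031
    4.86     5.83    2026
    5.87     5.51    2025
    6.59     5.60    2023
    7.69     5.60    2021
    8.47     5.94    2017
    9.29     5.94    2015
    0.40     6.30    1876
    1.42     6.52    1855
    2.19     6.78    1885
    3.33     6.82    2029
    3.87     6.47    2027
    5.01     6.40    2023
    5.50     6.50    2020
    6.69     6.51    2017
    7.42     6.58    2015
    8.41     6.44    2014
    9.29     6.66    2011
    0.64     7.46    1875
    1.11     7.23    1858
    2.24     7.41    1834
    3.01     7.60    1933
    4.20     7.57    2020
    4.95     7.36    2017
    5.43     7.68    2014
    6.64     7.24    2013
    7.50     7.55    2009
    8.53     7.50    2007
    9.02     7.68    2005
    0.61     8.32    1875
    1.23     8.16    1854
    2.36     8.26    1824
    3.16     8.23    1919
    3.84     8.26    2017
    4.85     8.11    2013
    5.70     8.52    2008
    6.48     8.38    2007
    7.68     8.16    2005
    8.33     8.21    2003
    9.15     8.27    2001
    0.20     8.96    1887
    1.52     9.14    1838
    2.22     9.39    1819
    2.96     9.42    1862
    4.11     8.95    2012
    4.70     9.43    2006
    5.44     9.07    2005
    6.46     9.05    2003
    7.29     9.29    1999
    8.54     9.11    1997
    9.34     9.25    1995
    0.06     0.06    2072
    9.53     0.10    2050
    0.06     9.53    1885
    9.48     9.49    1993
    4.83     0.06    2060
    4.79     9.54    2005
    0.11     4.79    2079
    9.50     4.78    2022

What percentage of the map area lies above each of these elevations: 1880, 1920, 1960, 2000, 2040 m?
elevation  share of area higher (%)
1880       92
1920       89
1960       88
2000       84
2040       39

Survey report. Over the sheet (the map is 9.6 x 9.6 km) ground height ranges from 1815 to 2080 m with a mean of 2015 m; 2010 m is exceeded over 68.8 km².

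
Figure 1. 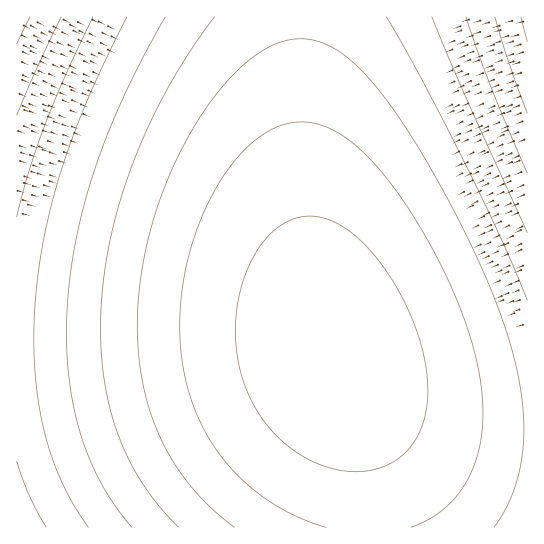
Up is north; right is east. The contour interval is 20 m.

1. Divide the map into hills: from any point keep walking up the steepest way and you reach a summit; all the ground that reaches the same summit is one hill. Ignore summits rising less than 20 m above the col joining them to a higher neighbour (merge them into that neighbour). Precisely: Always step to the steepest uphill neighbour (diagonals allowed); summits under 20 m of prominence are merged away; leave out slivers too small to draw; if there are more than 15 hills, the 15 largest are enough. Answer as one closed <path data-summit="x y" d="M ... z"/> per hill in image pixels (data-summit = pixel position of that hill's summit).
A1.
<path data-summit="17 17" d="M301 16l-285 1 1 326 53 0 203-8 37 4 19 10-13-51-11-75-4-58z"/><path data-summit="527 17" d="M527 16l-226 1 0 148 4 58 11 75 15 55 10 18 17 17 13 9 31 15 36 11 45 6 45 1z"/><path data-summit="17 527" d="M273 335l-203 8-53 0-1 184 353 1-1-43-8-51-13-44-15-36-9-10-13-5z"/>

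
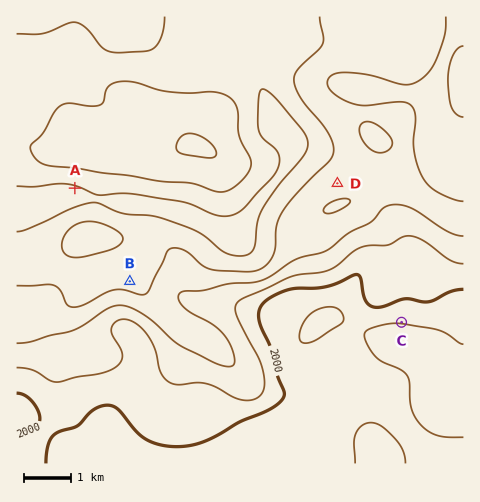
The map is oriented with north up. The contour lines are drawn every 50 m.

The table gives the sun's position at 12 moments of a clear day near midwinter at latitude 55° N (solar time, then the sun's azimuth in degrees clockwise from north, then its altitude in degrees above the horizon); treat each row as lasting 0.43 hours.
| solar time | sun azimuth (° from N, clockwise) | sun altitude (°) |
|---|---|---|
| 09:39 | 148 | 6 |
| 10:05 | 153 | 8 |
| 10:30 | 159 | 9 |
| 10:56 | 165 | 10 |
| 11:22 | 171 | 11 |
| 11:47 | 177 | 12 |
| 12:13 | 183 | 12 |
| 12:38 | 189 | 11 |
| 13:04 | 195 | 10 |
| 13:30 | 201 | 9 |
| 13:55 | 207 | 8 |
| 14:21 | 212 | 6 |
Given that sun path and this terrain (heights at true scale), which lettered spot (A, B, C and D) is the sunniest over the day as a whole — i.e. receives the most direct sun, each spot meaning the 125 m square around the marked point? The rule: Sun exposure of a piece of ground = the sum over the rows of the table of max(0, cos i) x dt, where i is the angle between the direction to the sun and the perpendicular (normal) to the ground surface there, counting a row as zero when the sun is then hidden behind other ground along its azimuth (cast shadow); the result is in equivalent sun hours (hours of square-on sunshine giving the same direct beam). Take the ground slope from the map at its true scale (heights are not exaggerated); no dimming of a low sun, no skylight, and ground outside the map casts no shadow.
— A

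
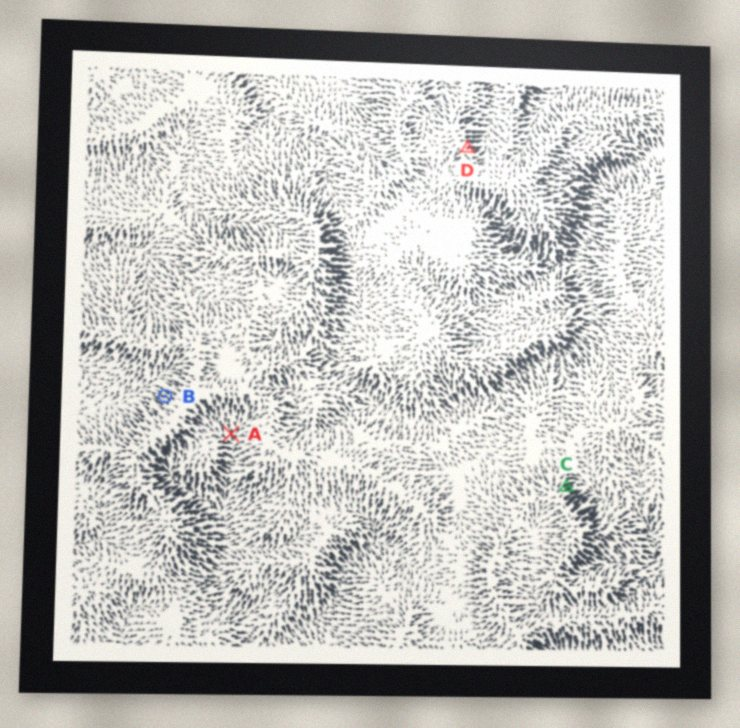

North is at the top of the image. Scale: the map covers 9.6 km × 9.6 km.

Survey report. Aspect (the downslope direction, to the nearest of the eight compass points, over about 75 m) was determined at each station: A S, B NW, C NE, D E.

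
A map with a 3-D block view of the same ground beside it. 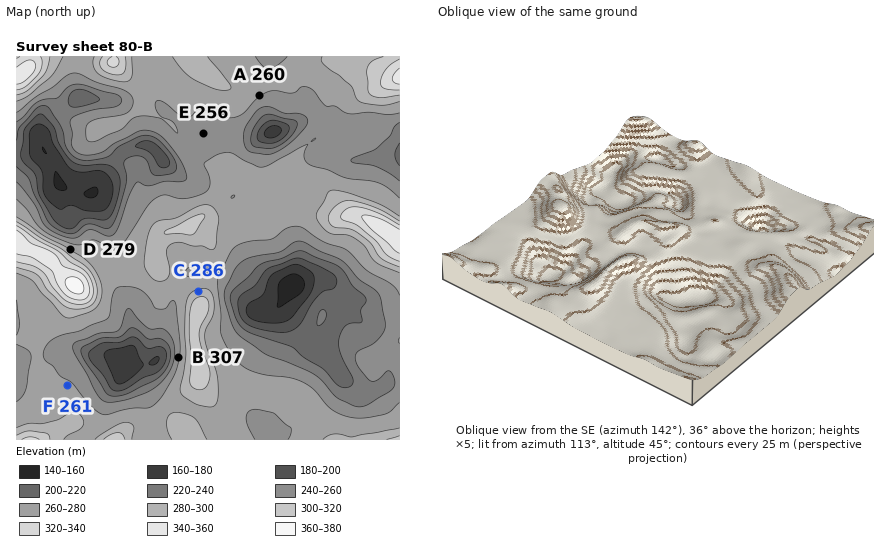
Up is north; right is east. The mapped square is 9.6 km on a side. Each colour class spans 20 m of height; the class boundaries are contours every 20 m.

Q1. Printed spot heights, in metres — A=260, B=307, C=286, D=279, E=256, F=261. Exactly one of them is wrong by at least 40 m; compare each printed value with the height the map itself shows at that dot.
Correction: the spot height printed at B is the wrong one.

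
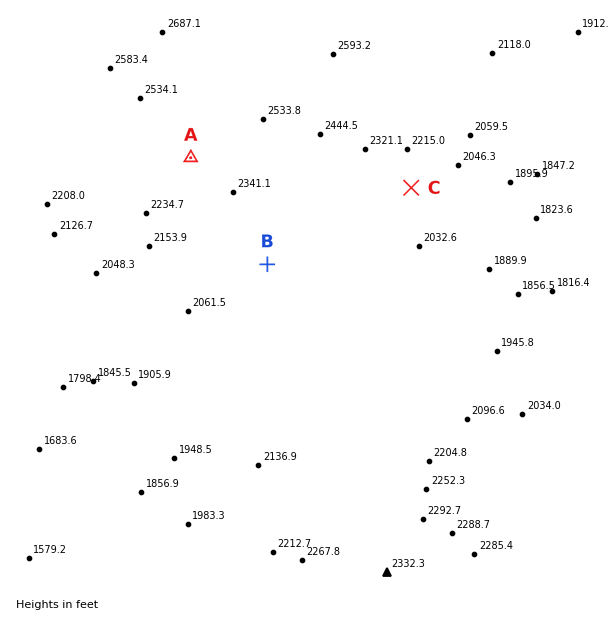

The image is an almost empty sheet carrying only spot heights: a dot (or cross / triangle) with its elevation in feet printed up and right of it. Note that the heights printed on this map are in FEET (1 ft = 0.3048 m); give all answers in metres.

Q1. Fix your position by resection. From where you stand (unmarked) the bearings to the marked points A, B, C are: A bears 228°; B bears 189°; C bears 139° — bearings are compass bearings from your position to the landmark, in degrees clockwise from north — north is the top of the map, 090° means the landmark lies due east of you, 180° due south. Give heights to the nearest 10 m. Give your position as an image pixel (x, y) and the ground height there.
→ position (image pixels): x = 300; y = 60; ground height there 800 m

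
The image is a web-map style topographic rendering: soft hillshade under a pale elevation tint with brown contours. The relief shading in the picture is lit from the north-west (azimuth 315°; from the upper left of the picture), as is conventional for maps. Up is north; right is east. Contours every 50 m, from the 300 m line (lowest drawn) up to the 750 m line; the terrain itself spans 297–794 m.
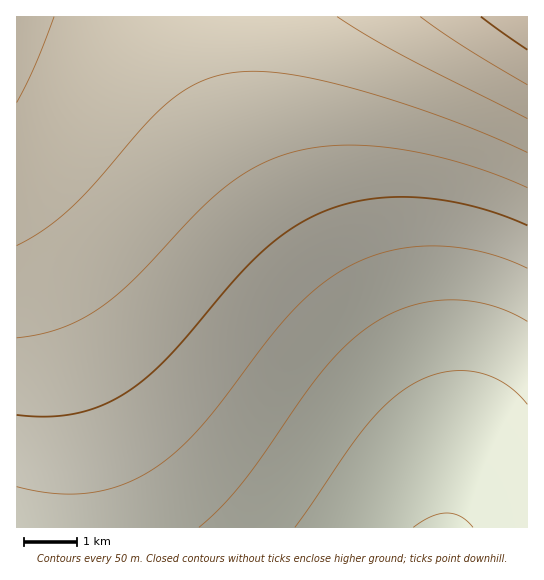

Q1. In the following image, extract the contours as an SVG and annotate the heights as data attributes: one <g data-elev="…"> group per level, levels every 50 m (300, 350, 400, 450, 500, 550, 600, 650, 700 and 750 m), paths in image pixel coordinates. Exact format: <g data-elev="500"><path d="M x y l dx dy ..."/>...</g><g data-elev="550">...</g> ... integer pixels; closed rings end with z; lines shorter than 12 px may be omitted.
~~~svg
<g data-elev="300"><path d="M413 527l18-11 16-3 14 4 12 10"/></g><g data-elev="350"><path d="M295 527l54-78 19-26 25-25 24-16 15-7 15-3 15-1 15 1 14 5 14 6 12 10 10 11"/></g><g data-elev="400"><path d="M199 527l23-21 22-25 62-88 22-28 23-25 24-18 19-10 19-7 18-4 20-1 20 1 20 4 19 7 17 9"/></g><g data-elev="450"><path d="M17 487l38 7 35-1 17-4 16-5 31-15 24-19 24-24 68-89 29-32 31-27 32-18 19-7 20-4 20-3 21 0 23 2 21 5 21 7 20 8"/></g><g data-elev="500"><path d="M17 415l32 2 28-4 25-8 25-13 20-15 22-20 66-78 28-29 33-24 34-17 21-6 23-4 24-2 25 1 27 3 27 6 25 8 25 10"/></g><g data-elev="550"><path d="M17 338l22-4 22-6 20-9 18-10 34-28 61-66 28-25 32-22 17-9 18-6 24-5 25-3 28 1 31 3 32 6 33 8 33 11 32 14"/></g><g data-elev="600"><path d="M17 246l28-17 28-23 23-24 50-58 24-23 13-10 15-8 15-6 14-4 23-2 27 2 30 4 38 9 46 14 50 16 45 18 41 18"/></g><g data-elev="650"><path d="M17 103l18-37 19-49"/><path d="M337 17l65 38 125 64"/></g><g data-elev="700"><path d="M420 17l45 30 62 38"/></g><g data-elev="750"><path d="M481 17l46 33"/></g>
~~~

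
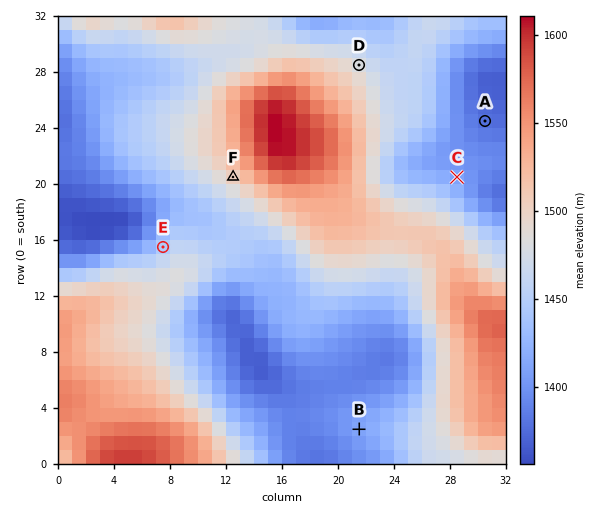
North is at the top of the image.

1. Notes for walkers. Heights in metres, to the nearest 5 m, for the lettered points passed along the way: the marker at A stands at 1380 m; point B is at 1410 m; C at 1410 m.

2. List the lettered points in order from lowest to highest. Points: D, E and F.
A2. E D F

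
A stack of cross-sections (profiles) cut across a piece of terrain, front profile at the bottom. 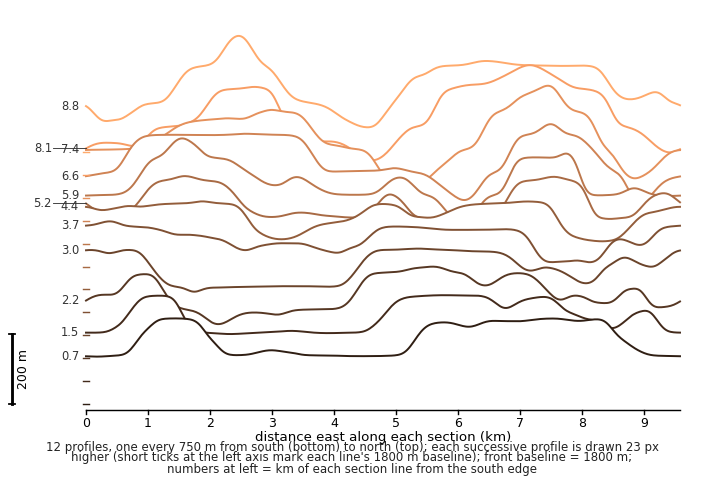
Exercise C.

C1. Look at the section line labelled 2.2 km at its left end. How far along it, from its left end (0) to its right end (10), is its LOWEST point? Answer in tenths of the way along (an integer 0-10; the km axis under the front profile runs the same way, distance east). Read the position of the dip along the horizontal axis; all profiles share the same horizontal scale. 2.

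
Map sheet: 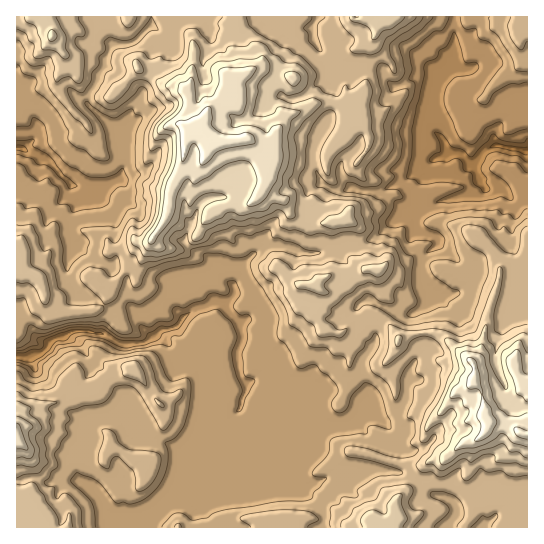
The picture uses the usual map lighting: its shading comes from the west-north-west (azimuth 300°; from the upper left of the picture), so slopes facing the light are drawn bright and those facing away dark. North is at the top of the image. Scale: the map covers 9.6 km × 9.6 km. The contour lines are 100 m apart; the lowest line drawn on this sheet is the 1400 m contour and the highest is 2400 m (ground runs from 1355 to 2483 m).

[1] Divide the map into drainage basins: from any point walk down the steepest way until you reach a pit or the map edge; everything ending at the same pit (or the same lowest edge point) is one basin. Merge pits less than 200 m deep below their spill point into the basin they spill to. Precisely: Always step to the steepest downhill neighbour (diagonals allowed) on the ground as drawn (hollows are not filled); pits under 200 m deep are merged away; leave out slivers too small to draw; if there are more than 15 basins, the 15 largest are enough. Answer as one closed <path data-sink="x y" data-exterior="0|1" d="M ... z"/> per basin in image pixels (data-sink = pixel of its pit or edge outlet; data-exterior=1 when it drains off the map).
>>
<path data-sink="527 151" data-exterior="1" d="M527 16l-348 1 14 26 0 20-6 46 1 12 5 6-6 4-3 27-13 31-4 28-15 21 1 4 10 6 19 0 17-14 4-11 10-12 10-4 27-3 12-13 11 6 10 3 8 15 16 6 43 0 9 8-2 14 7 14 3 12-3 4-15 12-15 7-11 0-10-7-14 0-4 9 1 5 16 11 4 11 9 10 17 2 7-6 14-7 7-7 4 0 12 8 13 18 18-6 17 0 9 4 32 29 0 12-3 5-14 8-9 8-5 10-16 17-3 7 2 5 21 19-19 4-6 6-11 19-13 11-3 5 1 17-4 9 135-1z"/><path data-sink="33 355" data-exterior="0" d="M263 191l-13 13-27 3-10 4-10 12-4 11-17 14-19 0-10-8-12 4-5 5-5 13-15 23-8 8-5 13-10 6-34 4-6-1-6-8-3-17-4-9-14-8-7-14-3-1 0 181 12 12 0 15-3 3 0 5 6 12-2 9 4 11-4 15 1 7 361 0 6-9-1-17 3-5 13-11 11-19 6-6 19-4-21-19-2-5 3-7 16-17 5-10 9-8 14-8 3-5-2-15-24-22-15-8-17 0-18 6-12-17-13-9-4 0-7 7-14 7-7 6-17-2-9-10-4-11-16-11 0-9 3-5 14 0 10 7 11 0 23-12 10-11-3-12-7-14 2-14-9-8-43 0-16-6-8-15-10-3z"/><path data-sink="22 149" data-exterior="0" d="M178 16l-162 1 0 240 9 16 15 8 4 9 3 17 8 9 38-4 8-4 6-9 1-6 8-8 15-23 5-13 5-5 8-1 3-4 15-22 4-28 13-31 1-23 2-4 6-4-6-10 2-18-1-9 3-5 2-22 0-20z"/>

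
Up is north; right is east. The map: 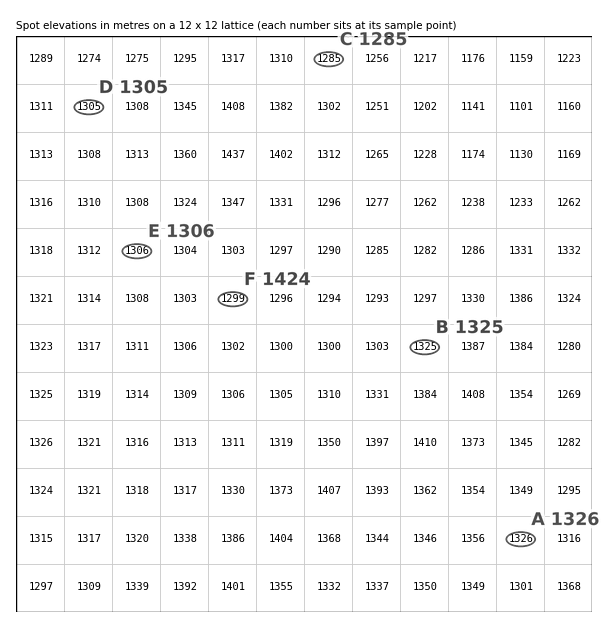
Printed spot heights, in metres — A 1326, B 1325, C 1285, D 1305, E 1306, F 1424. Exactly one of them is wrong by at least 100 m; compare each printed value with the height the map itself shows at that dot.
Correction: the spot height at F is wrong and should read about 1299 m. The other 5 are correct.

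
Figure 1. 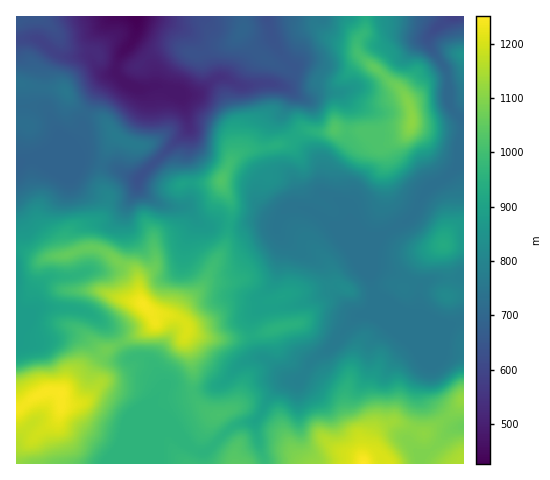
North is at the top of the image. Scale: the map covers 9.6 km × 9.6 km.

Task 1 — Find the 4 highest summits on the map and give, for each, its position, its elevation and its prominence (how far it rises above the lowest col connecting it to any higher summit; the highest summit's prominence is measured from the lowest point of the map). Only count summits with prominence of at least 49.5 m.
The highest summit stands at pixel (61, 393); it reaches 1246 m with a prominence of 283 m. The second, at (144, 305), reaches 1242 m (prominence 188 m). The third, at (412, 123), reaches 1111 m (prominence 199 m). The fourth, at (222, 180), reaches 1026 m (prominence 106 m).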